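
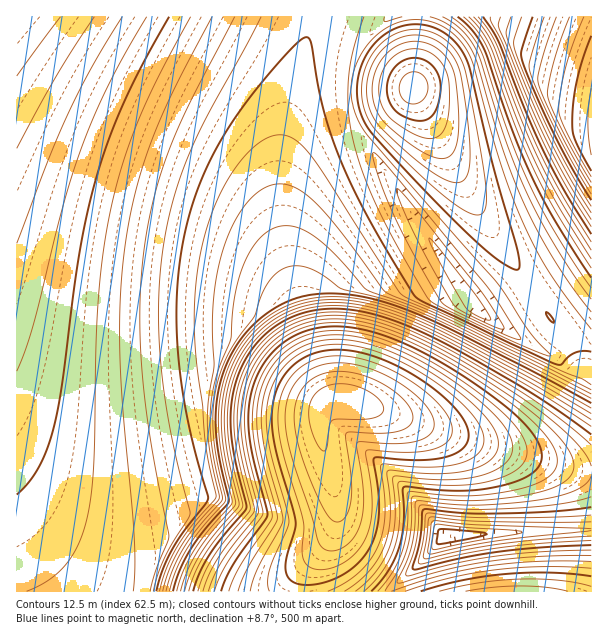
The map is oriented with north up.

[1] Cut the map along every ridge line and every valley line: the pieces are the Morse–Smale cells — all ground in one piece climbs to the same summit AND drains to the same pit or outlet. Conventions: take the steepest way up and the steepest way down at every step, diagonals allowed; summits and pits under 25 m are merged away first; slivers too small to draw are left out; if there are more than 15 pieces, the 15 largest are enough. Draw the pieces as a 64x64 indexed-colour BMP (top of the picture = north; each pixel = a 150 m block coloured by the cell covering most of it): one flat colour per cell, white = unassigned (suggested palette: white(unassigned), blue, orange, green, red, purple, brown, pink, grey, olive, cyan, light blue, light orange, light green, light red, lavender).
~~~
<image width="64" height="64" href="data:image/bmp;base64,Qk12CAAAAAAAAHYAAAAoAAAAQAAAAEAAAAABAAQAAAAAAAAIAAATCwAAEwsAABAAAAAAAAAA////ALR3HwAOf/8ALKAsACgn1gC9Z5QAS1aMAMJ34wB/f38AIr28AM++FwDox64AeLv/AIrfmACWmP8A1bDFABERERERERERERERERERERFERERERGZmZmZmZmZmZmZmEREREREREREREREREREREURERERERmZmZmZmZmZmZmYRERERERERERERERERERERREREREREZmZmZmZmZmZmZhEREREREREREREREREREREURERERERGZmZmZmZmZmZmERERERERERERERERERERERFERERERERmZmZmZmZmZmYRERERERERERERERERERERERREREREREZmZmZmZmZmZhERERERERERERERERERERERFERERERERERERGZmZmZmEREREREREREREREREREREREUREREREREREREREREREQRERERERERERERERERERERERFERERERERERERERERERBEREREREREREREREREREREREUREREREREREREREREREERERERERERERERERERERERERREREREREREREREREREQRERERERERERERERERERERERRERERERERERERERERERBERERERERERERERERERERERFEREREREREREREREREREEREREREREREREREREREREREUREREREREREREREREREQRERERERERERERERERERERERREREREREREREREREiIiBERERERERERERERERERERERREREREREREREREiIiIiIERERERERERERERERERERERFEREREREREREQiIiiIiIgREREREREREREREREREREREUREREREREQiIiIiIiiIiBERERERERERERERERERERERRERERERCIiIiIiIiIoiIERERERERERERERERERERERFEREREQiIiIiIiIiIiKIgREREREREREREREREREREREURERCIiIiIiIiIiIiIoiBEREREREREREREREREREREREiIiIiIiIiIiIiIiIiKIERERERERERERERERERERERESIiIiIiIiIiIiIiIiIogRERERERERERERERERERERESIiIiIiIiIiIiIiIiIiKBERERERERERERERERERERERIiIiIiIiIiIiIiIiIiIoEREREREREREREREREREREREiIiIiIiIiIiIiIiIiIigREREREREREREREREREREREiIiIiIiIiIiIiIiIiUiiBERERERERERERERERERERESIiIiIiIiIiIiIiIlVVU4ERERERERERERERERERERERIiIiIiIiIiIiIiJVVVUzMRERERERERERERERERERERIiIiIiIiIiIiIiJVVVUzMxEREREREREREREREREREREiIiIiIiIiIiIiVVVVUzMzERERERERERERERERERERESIiIiIiIiIiIiVVVVVTMzMRERERERERERERERERERESIiIiIiIiIiIiJVVVVTMzMxERERERERERERERERERERIiIiIiIiIiIiJVVVVTMzMzEREREREREREREREREREREiIiIiIiIiIiJVVVVVMzMzMRERERERERERERERERERESIiIiIiIiIiJVVVVVMzMzMxERERERERERERERERERESIiIiIiIiIiIlVVVVMzMzMzERERERERERERERERERERIiIiIiIiIiIlVVVVUzMzMzMREREREREREREREREREREiIiIiIiIiIlVVVVUzMzMzMxERERERERERERERERERESIiIiIiIiIiVVVVUzMzMzMzERERERERERERERERERERIiIiIiIiIiVVVVVTMzMzMzMREREREREREREREREREREiIiIiIiIiVVVVVTMzMzMzMxEREREREREREREREREREiIiIiIiIiJVVVVTMzMzMzMzERERERERERERERERERESIiIiIiIiJVVVVVMzMzMzMzMRERERERERERERERERERIiIiIiIiJVVVVVMzMzMzMzMxEREREREREREREREREREiIiIiIiIlVVVVUzMzMzMzMzERERERERERERERERERESIiIiIiIlVVVVUzMzMzMzMzMRERERERERERERERERERIiIiIiIiVVVVUzMzMzMzMzMxERERERERERERERERERESIiIiIiVVVVVTMzMzMzMzMzERERERERERERERERERERIiIiIiVVVVVTMzMzMzMzMzMREREREREREREREREREREiIiIiJVVVVVMzMzMzMzMzMxERERERERERERERERERESIiIiJVVVVVMzMzMzMzMzMzERERERERERERERERERERIiIiIlVVVVUzMzMzMzMzMzMRERERERERERERERERERFyIiIlVVVVUzMzMzMzMzMzMxEREREREREREREREREREXIiIiVVVVVTMzMzMzMzMzMzERERERERERERERERERERFyIiJVVVVTMzMzMzMzMzMzMREREREREREREREREREREXd3dzMzMzMzMzMzMzMzMzMxERERERERERERERERERERd3d3MzMzMzMzMzMzMzMzMzERERERERERERERERERERF3d3czMzMzMzMzMzMzMzMzMRERERERERERERERERERERd3d3MzMzMzMzMzMzMzMzMxERERERERERERERERERERF3d3czMzMzMzMzMzMzMzMzEREREREREREREREREREREXd3d3MzMzMzMzMzMzMzMzMRERERERERERERERERERERF3d3dzMzMzMzMzMzMzMzMxEREREREREREREREREREREXd3d3czMzMzMzMzMzMzMz"/>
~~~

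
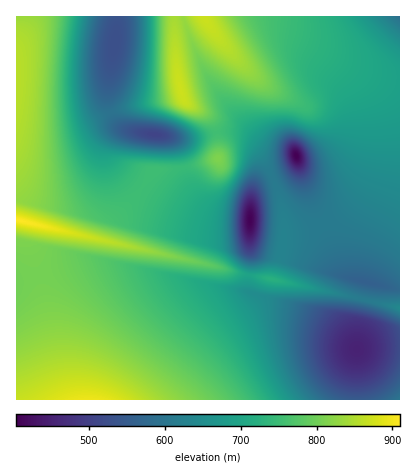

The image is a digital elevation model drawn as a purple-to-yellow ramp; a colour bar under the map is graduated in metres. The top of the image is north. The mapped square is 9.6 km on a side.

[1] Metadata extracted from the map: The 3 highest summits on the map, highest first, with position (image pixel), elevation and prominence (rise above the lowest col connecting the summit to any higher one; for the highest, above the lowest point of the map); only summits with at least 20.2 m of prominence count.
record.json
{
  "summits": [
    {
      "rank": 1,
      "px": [180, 90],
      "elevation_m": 871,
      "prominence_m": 126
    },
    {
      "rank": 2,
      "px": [218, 158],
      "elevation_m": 812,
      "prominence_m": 57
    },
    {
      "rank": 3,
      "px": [272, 280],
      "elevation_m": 724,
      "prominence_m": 29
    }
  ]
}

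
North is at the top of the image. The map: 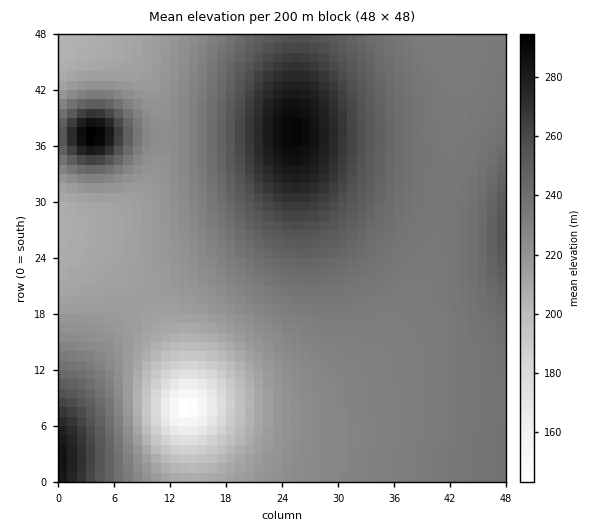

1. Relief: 140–295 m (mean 235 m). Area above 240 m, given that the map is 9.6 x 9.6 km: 24.8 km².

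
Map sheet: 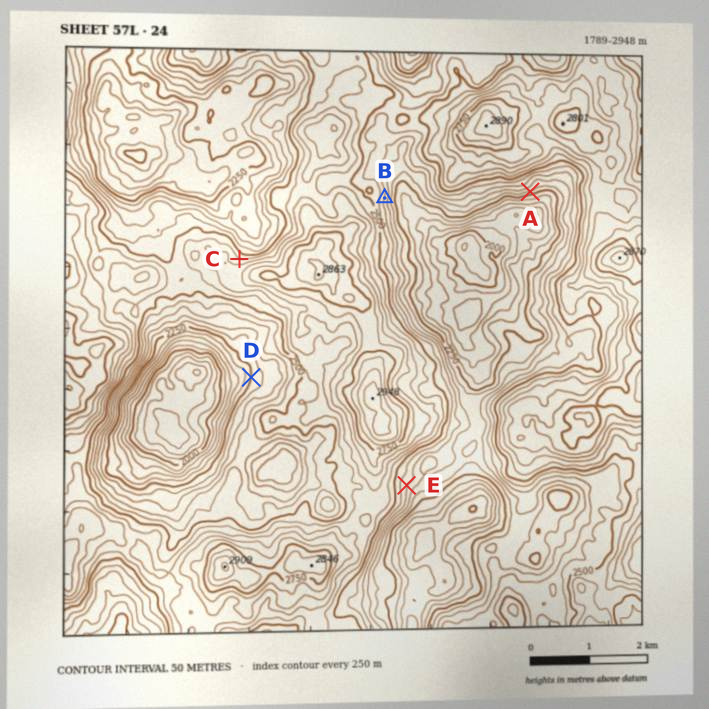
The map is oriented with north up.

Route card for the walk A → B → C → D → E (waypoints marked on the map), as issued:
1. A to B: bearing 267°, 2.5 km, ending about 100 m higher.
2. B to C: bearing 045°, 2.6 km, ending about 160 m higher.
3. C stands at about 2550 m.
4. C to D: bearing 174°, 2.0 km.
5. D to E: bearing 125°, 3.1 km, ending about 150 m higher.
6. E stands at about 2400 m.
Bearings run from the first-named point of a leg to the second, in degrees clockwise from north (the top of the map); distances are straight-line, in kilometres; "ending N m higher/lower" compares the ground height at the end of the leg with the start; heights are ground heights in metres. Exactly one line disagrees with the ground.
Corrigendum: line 2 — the bearing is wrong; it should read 247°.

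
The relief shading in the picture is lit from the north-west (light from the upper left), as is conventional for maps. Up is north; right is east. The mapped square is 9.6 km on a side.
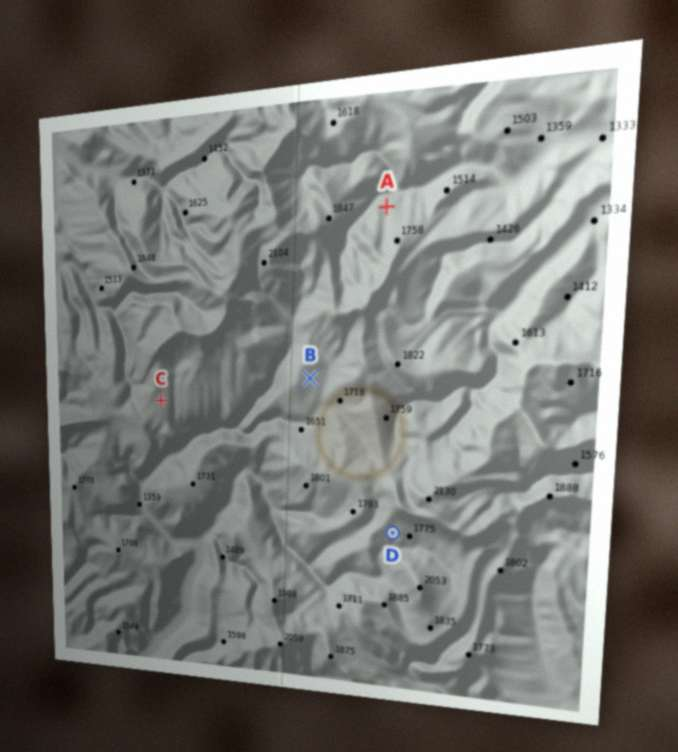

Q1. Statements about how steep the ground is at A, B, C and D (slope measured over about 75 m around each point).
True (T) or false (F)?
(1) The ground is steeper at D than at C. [T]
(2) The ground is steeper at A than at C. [T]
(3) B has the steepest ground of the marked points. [F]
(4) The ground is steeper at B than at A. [F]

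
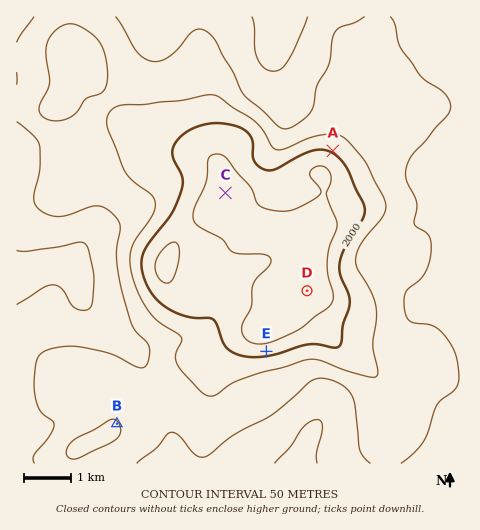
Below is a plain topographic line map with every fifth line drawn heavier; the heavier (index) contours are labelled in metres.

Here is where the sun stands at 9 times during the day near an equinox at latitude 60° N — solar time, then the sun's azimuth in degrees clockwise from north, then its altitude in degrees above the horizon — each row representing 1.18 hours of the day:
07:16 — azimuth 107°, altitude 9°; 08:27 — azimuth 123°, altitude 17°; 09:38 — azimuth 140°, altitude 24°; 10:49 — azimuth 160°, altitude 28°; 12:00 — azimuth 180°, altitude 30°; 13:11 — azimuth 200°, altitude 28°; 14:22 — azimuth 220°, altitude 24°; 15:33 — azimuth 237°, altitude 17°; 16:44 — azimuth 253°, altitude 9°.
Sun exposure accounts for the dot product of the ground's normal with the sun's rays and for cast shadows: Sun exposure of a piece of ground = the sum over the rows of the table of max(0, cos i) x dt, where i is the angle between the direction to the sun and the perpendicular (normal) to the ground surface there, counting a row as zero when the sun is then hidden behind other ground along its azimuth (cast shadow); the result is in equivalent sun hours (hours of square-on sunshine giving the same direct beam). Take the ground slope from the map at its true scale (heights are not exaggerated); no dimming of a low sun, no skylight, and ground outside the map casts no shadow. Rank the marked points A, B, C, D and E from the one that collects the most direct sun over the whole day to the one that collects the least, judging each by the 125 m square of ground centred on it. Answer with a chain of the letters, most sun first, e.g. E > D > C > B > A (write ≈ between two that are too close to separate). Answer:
E > D ≈ C ≈ B > A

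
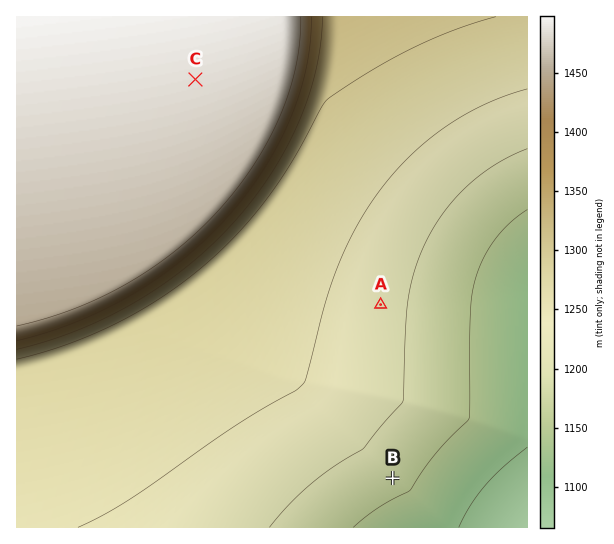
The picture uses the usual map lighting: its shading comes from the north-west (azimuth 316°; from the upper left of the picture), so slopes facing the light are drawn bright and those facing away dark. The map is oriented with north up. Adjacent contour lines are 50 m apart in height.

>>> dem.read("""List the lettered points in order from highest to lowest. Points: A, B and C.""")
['C', 'A', 'B']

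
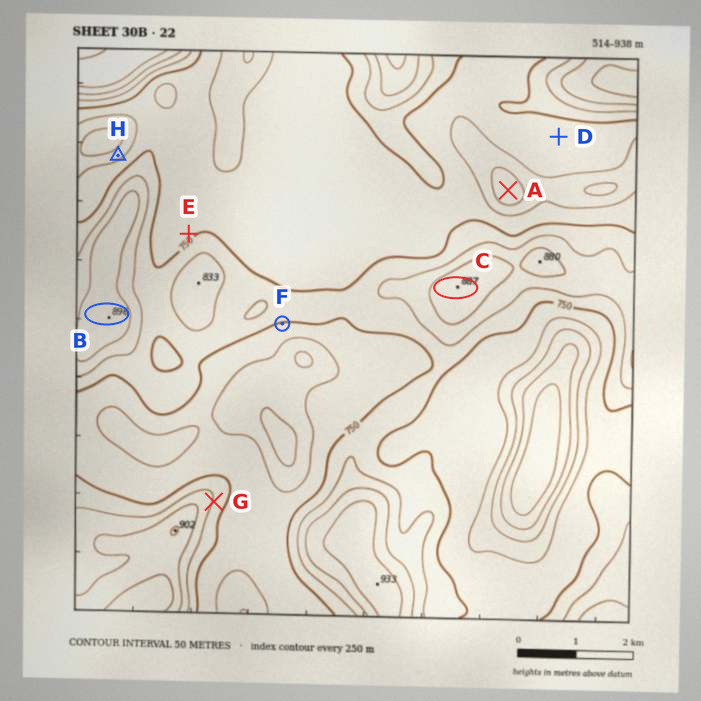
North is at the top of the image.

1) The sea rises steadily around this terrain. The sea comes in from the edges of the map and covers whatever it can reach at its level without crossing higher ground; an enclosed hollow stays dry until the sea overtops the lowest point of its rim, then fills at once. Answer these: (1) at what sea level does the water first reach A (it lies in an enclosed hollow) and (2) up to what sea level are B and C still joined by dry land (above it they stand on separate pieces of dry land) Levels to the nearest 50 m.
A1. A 700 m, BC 750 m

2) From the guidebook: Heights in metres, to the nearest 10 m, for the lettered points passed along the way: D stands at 730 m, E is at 740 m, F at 750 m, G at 790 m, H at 680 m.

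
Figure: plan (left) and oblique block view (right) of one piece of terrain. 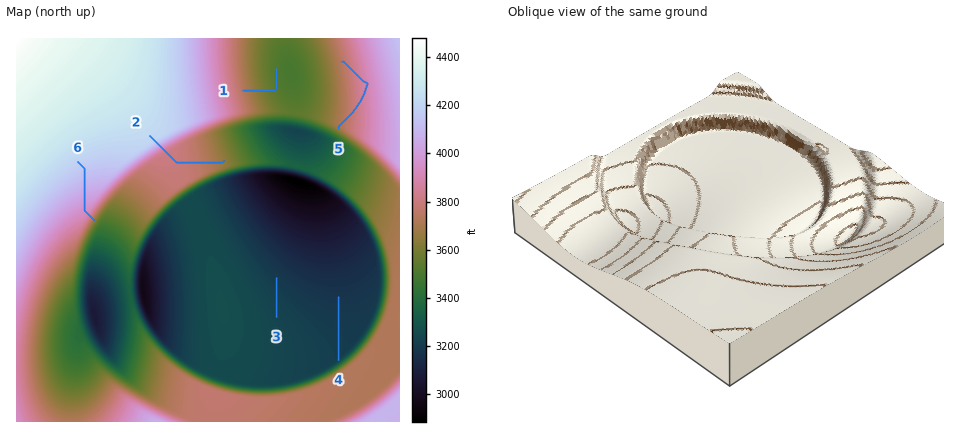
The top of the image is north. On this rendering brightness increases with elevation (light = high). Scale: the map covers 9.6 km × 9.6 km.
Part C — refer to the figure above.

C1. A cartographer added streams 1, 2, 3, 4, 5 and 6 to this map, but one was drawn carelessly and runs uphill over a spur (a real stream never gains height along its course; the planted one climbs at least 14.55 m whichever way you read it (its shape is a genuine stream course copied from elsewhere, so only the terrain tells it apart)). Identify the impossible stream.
5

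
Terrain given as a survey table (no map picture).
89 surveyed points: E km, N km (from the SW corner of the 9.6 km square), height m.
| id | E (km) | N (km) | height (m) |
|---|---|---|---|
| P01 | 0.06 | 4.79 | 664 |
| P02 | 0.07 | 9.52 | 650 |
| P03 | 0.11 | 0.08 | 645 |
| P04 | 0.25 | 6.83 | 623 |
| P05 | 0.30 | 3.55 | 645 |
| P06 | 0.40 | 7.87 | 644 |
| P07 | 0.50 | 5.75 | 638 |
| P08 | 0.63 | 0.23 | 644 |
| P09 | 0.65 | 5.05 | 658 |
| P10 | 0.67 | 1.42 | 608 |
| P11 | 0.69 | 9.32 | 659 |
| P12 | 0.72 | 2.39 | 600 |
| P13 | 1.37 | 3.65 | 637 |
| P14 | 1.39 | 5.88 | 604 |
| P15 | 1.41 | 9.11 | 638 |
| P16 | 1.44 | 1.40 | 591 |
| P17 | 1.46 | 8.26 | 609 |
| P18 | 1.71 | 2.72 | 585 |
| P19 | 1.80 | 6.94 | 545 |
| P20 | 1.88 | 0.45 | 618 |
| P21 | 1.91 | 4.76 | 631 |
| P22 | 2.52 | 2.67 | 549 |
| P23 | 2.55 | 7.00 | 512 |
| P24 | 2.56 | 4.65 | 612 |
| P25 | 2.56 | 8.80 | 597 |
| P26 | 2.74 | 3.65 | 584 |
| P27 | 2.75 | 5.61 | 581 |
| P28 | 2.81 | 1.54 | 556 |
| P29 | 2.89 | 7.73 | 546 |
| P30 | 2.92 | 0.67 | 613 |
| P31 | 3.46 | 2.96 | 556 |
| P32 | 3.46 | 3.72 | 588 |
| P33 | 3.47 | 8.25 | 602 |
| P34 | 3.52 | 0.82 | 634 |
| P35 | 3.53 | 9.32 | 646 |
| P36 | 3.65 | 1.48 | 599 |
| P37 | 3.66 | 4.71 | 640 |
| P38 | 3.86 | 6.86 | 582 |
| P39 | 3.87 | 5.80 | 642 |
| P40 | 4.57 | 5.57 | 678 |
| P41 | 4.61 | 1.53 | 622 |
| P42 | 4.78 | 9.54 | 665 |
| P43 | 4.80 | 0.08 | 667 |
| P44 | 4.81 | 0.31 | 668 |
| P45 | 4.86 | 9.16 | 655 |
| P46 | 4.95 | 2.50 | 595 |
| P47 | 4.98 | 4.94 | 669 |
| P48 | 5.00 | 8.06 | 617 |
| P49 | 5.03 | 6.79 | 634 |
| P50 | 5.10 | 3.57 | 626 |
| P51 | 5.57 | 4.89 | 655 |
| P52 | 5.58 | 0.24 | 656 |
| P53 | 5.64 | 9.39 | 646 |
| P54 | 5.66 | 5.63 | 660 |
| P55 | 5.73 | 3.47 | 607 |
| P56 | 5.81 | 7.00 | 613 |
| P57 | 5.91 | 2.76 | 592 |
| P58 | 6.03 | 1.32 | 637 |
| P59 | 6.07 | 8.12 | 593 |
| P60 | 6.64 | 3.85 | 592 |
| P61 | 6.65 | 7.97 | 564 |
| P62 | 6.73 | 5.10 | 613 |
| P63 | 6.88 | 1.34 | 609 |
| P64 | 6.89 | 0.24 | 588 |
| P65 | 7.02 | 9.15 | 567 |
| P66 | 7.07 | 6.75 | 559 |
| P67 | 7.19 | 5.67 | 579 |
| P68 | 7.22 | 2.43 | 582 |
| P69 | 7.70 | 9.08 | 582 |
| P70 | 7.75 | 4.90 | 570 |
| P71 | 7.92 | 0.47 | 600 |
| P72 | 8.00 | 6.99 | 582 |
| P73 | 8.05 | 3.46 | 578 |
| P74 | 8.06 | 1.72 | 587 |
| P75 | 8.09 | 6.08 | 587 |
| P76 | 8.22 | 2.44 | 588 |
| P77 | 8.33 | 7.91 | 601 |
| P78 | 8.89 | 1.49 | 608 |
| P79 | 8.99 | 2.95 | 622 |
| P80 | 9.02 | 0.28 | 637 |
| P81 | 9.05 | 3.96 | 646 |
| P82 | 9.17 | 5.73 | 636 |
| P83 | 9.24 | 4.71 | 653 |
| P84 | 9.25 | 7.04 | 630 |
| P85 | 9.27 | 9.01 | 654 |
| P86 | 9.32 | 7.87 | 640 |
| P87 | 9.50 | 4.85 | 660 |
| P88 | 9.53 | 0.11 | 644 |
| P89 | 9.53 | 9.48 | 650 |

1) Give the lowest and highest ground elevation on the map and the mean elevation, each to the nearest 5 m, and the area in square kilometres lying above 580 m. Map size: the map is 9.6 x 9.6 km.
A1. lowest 510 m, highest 680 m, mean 610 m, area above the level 73.6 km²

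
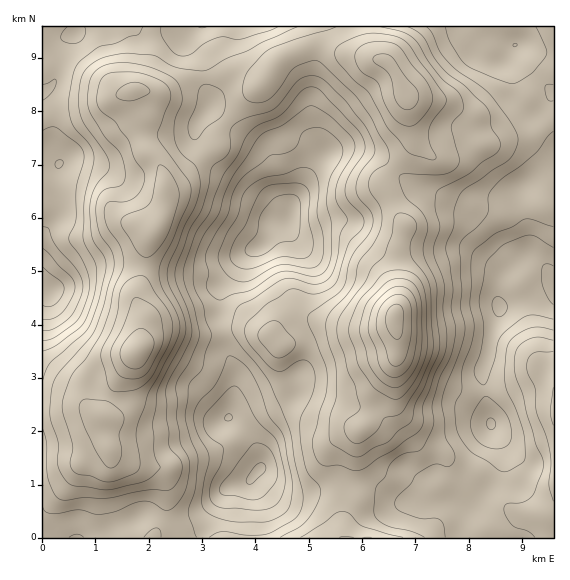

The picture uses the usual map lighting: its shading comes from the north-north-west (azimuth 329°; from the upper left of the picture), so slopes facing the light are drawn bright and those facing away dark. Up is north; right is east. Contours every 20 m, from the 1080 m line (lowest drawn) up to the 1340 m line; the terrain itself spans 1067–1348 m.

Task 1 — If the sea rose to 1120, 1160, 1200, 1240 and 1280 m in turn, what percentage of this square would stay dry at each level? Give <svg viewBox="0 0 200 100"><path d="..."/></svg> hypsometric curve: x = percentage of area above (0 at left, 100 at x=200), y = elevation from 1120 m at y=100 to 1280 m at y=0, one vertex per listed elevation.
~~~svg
<svg viewBox="0 0 200 100"><path d="M181 100l-45-25-57-25-44-25-28-25"/></svg>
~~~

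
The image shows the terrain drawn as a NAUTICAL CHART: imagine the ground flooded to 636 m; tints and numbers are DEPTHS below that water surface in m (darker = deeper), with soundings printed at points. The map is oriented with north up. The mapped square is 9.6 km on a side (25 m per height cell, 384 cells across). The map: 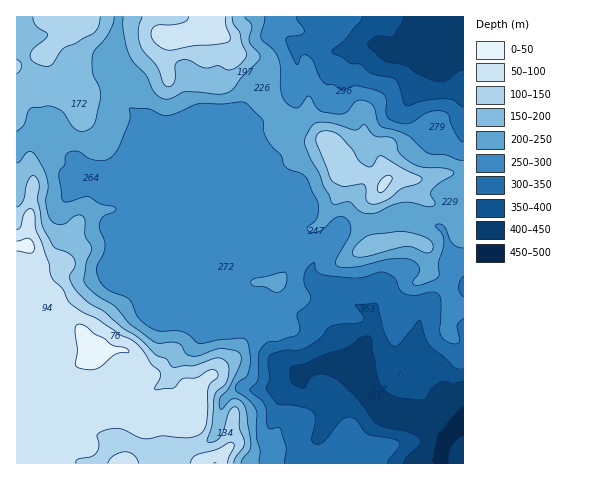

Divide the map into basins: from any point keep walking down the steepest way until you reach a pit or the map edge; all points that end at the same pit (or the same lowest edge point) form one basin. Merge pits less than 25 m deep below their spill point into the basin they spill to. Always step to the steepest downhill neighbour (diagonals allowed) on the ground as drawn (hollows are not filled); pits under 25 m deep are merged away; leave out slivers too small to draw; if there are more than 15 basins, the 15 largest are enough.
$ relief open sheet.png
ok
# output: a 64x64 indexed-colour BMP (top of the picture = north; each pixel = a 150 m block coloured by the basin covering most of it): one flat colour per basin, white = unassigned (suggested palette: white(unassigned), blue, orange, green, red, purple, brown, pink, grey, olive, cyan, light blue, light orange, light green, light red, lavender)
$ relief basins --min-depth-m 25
<image width="64" height="64" href="data:image/bmp;base64,Qk12CAAAAAAAAHYAAAAoAAAAQAAAAEAAAAABAAQAAAAAAAAIAAATCwAAEwsAABAAAAAAAAAA////ALR3HwAOf/8ALKAsACgn1gC9Z5QAS1aMAMJ34wB/f38AIr28AM++FwDox64AeLv/AIrfmACWmP8A1bDFABERERERERERERERERERERERERERERERERERERERERERERERERERERERERERERERERERERERERERERERERERERERERERERERERERERERERERERERERERERERERERERERERERERERERERERERERERERERERERERERERERERERERERERERERERERERERERERERERERERERERERERERERERERERERERERERERERERERERERERERERERERERERERERERERERERERERERERERERERERERERERERERERERERERERERERERERERERERERERERERERERERERERERERERERERERERERERERERERERERERERERERERERERERERERERERERERERERERERERERERERERERERERERERERERERERERERERERERERERERERERERERERERERERERERERERERERERERERERERERERERERERERERERERERERERERERERERERERERERERERERERERERERERERERERERERERERERERERERERERERERERERERERERERERERERERERERERERERERERERERERERERERERERERERERERERERERERERERERERERERERERERERERERERERERERERERERERERERERERERERERERERERERERERERERERERERERERERERERERERERERERERERERERERERERERERERERERERERERERERERERERERERERERERERERERERERERERERERERERERERERERERERERERERERERERERERERERERERERERERERERERERERERERERERERERERERERERERERERERERERERERERERERERERERERERERERERERERERERERERERERERERERERERERERERERERERERERERERERERERERERERERERERERERERERERERERERERERERERERERERERERERERERERERERERERERERERERERERERERERERERERERERERERERERERERERERERERERERERERERERERERERERERERERERERERERERERERERERERERERERERERERERERERERERERERERERERERERERERERERERERERERERERERERERERERERERERERERERERERERERERERERERERERERERERERERERERERERERERERERERERERERERERERERERERERERERERERERERERERERERERERERERERERERERERERERERERERERERERERERERERERERERERERERERERERERERERERERERERERERERERERERERERERERERERERERERERERERERERERERERERERERERERERERERERERERERERERERERERERERERERERERERERERERERERERERERERERERERERERERERERERERERERERERERERERERERERERERERERERERERERERERERERERERERERERERERERERERERERERERERERERERERERERERERERERERERERERERERERERERERERERERERERERERERERERERERERERERERERERERERERERERERERERERERERERERERERERERERERERERERERERERERERERERERERERERERERERERERERERERERERERERERERERERERERERERIhERERERERERERERERERERERERERERERERERERERESIiIiIiIhERERERERERERERERERERERERERERERERESIiIiIiIiIiERERERERERERERERERERERERERERERESIiIiIiIiIiIRERERERERERERERERERERERERERERESIiIiIiIiIiIhERERERERERERERERERERERERERERESIiIiIiIiIiIiEREREREREREREREREREREREREREiIiIiIiIiIiIiIiIRERERERERERERERERERERERERIiIiIiIiIiIiIiIiIhEREREREREREREREREREREREREiIiIiIiIiIiIiIiIiERERERERERERERERERERERERESIiIiIiIiIiIiIiIiIRERERERERERERERERERERERERIiIiIiIiIiIiIiIiIhERERERERERERERERERERERERIiIiIiIiIiIiIiIiIiERERERERERERERERERERERESIiIiIiIiIiIiIiIiIiIRERERERERERERERERERERERIiIiIiIiIiIiIiIiIiIhERERERERERERERERERERERIiIiIiIiIiIiIiIiIiIiEREREREREREREREREREREREiIiIiIiIiIiIiIiIiIiIREREREREREREREREREREREiIiIiIiIiIiIiIiIiIiIhEREREREREREREREREREREiIiIiIiIiIiIiIiIiIiIiEREREREREREREREREREREiIiIiIiIiIiIiIiIiIiIiIRERERERERERERERERERESIiIiIiIiIiIiIiIiIiIiIhERERERERERERERERERESIiIiIiIiIiIiIiIiIiIiIiERERERERERERERERERESIiIiIiIiIiIiIiIiIiIiIiIRERERERERERERERERESIiIiIiIiIiIiIiIiIiIiIiIhERERERERERERERERERIiIiIiIiIiIiIiIiIiIiIiIi"/>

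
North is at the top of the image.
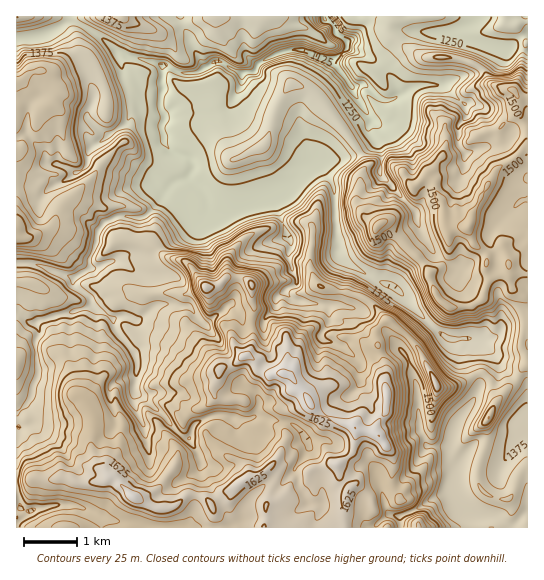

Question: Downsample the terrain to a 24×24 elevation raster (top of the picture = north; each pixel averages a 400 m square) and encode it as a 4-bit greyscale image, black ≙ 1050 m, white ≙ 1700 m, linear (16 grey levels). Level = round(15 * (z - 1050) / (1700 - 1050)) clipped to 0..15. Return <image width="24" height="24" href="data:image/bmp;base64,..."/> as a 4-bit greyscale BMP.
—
<image width="24" height="24" href="data:image/bmp;base64,Qk2WAQAAAAAAAHYAAAAoAAAAGAAAABgAAAABAAQAAAAAACABAAATCwAAEwsAABAAAAAAAAAAAAAAABEREQAiIiIAMzMzAERERABVVVUAZmZmAHd3dwCIiIgAmZmZAKqqqgC7u7sAzMzMAN3d3QDu7u4A////AKvLzNzNzd3dy7qIiLvM3t3d3d3dzLmIiMzd7My83d3dzLmIiKu8y7y8zNzd3amIiIm8u6u7u8ze7amJh4m8uau7y87t3aqZqIm7qJvNzO7d3ay5mZmqqJrN3u3czLyYiZmZmIm73d27y7l3eYiIeImby8uqvJeHeYiHiImru5mZqGm6mph3iIjNy5modnqqqoiHeImaqYh2eJqqu6mXiIZWh2h2qqq7qqmXdmVEVmh3u5q7qpiYdlREREVomZqrqpiIdURFVURXiKuqupiHdlRFZlRVZomZqpmGZkRVVmVWRFiZqpmHdURVVmZlRFh3mqqXdUVVRWZTRFVnq5qHZURERFUzVVZnZ2Z2VWZVVDMyRWZlVWVWd3ZmZmU0VlVUVQ=="/>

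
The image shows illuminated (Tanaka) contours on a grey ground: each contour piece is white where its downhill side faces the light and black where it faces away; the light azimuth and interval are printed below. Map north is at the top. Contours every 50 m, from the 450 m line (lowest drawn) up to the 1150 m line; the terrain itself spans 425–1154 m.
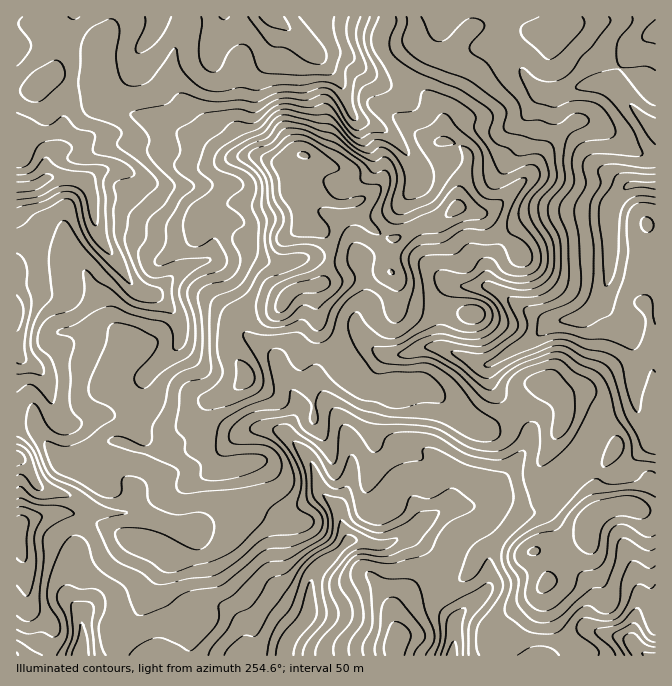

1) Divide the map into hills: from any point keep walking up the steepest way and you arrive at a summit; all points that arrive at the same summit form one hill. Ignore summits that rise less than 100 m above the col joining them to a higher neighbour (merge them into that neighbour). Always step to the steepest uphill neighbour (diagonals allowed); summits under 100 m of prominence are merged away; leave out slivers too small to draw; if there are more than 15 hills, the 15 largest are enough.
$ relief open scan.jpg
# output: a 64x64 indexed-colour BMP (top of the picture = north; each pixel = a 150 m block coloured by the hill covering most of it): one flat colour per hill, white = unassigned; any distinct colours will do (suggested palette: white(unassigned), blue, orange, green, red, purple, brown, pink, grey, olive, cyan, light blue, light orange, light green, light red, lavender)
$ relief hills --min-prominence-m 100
<image width="64" height="64" href="data:image/bmp;base64,Qk12CAAAAAAAAHYAAAAoAAAAQAAAAEAAAAABAAQAAAAAAAAIAAATCwAAEwsAABAAAAAAAAAA////ALR3HwAOf/8ALKAsACgn1gC9Z5QAS1aMAMJ34wB/f38AIr28AM++FwDox64AeLv/AIrfmACWmP8A1bDFAERERBERERERERERERETMzMzMzMzMzMRERESIhEREREiREREQRERERERERERERMzMzMzMzMzMxERESIiIhEREiJERERBERERERERERERETMzMzMzMzMzERESIiIiISIiIkREREEREREREREREREREzMzMzMzMzMRESIiIiIiIiIiREREERERERERERERERETMzMzMzMzMRESIiIiIiIiIiJEREQRERERERERERERERMzMzMzMzMRESIiIiIiIiIiIkREQREREREREREREREREzMzMzMzMxEREiIiIiIiIiIiRERBERERERERERERERERMzMzMzMzERESIiIiIiIiIiJEREQREREREREREREREREzMzMzMzMRERIiIiIiIiIiIkRERBERERERERERERERERMzMzMzMxEREiIiIiIiIiIiREREERERERERERERERERETMzMzMxERESIiIiIiIiIiJEREQRERERERERERERERERERERMxERERIiIiIiIiIiIkREREEREREREREREREREREREREREREREiIiIiIiIiIiREREQREREREREREREREREREREREREREiIiIiIiIiIiJERERBEREREREREREREREREREREREREiIiISIiIiIiIkRERBERERERERERERERERERERERERERERERESIiIiIiREERERERERERERERERERERERERERERERERERIiIiIiJEERERERERERERERERERERERERERERERERERESIiIiIkEREREREREREREREREREREREREREREREREREREiIiIiERERERERERERERERERERERERERERERERERERESIiIiIREREREREREREREREREREREREREREREREREREREiIiIhERERERERERERERERERERERERERERERERERERERIiIiEREREREREREREREREREREREREREREREREREREREiIiIRERERERERERERERERERERERERERERERERERERERIiIRERERERERERERERERERERERERERERERERERERERERIRERERERERERERERERERERERERERERERERERERERERERERERERERERERERERERERERERERERERERERERERERERERERERERERERERERERERERERERERERERERERERERERERERERERERERERERERERERERERERERERERERERERERERERERERERERERERERERERERERERERERERERERERERERERERERERERERERERERERERERERERERERERERERERERERERERERERERERERERERERERERERERERERERERERERERERERERERERERERERERERERERERERERERERERERERERERERERERERERERERERERERERERERERERERERERERERERERERERERERERERERERERERERERERERERERERERERERERERERERERERERERERERERERERERERERERERERERERERERERERERERERERERERERERERERERERERERERERERERERERERERERERERERERERERERERERERERERERERERERERERERERERERERERERERERERERERERERERERERERERERERERERERERERERERERERERERERERERERERERERERERERERERERERERERERERERERERERERERERERERERERERERERERERERERERERERERERERERERERERERERERERERERERERERERERERERERERERERERERERERERERERERERERERERERERERERERERERERERERERERERERERERERERERERERERERERERERERERERERERERERERERERERERERERERERERERERERERERERERERERERERERERERERERERERERERERERERERERERERERERERERERERERERERERERERERERERERERERERERERERERERERERERERERERERERERERERERERERERERERERERERERERERERERERERERERERERERERERERERERERERERERERERERERERERERERERERERERERERERERERERERERERERERERERERERERERERERERERERERERERERERERERERERERERERERERERERERERERERERERERERERERERERERERERERERERERERERERERERERERERERERERERERERERERERERERERERERERERERERERERERERERERERERERERERERERERERERERERERERERERERERERERERERERERERERERERERERERERERERERERERERERERERERERERERERERERERERERERERERERERERERERERERERERERERERERERERERERERERERERERERERERERERERERERERERERERERERERERERERERERERERERERERERERERERERERERERERERERERERERERERERERERERERERERERERERERERERERERERERERERERERERERERERERERERERERERERERERERERERERERERERERERERERERERERERERERERERERERERERERERERERERERERERERERERERERERERERERERERERERERERERERERERERERERERERERERERER"/>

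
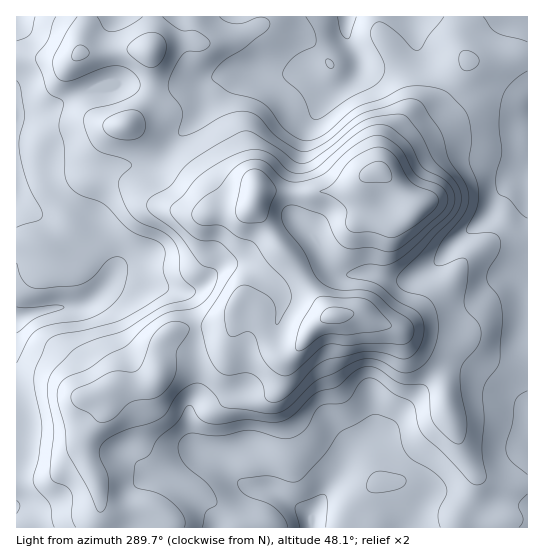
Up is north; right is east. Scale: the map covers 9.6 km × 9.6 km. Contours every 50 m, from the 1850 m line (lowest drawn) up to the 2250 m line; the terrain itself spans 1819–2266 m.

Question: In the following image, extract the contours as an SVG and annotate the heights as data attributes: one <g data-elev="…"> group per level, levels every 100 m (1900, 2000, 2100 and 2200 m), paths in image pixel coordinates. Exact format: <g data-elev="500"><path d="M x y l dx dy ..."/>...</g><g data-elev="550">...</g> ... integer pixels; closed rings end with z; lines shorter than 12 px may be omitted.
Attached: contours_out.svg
<g data-elev="1900"><path d="M288 527l-4-9-10-11-8-4-17-6-6-4-5-7 0-5 5-3 23-2 9 1 15 5 8-1 5-4 21-22 16-22 30-17 5-2 14 4 7 4 3 7 3 17 5 9 6 5 21 12 11 12 2 5 0 5-7 13-2 7 2 13"/><path d="M519 527l4-8-5-14 9-11"/><path d="M17 501l3 5-3 7"/><path d="M373 493l12-1 14-3 6-4 1-6-3-3-5-2-16-3-7 1-5 5-3 8 1 5z"/><path d="M527 475l-17-15-3-6-1-5 6-26 3-22 4-6 8-4"/><path d="M17 263l3 11 4 8 6 5 8 2 36-3 9-3 10-6 14-16 7-4 5 0 4 2 4 4 1 6-5 22-6 8-8 8-9 7-13 5-33 5-16 5-9 9-12 25"/><path d="M527 218l-6-5-12-14-10-5-2-4-1-9 6-28-3-30 3-25 8-13 17-14"/><path d="M17 81l4 8 4 25-6 27 1 16 8 28 14 29 0 4-3 2-22 7"/><path d="M328 67l5 1 1-3-3-5-4-1-1 3z"/><path d="M527 42l-30-9-7-6-7-10"/><path d="M35 17l-5 17-4 3-9 4"/><path d="M444 17l-15 18-7 12-4 3-5-1-14-15-13-10-5-2-6 1-4 6 0 6 13 28 1 8-3 7-8 8-23 11-28 20-8 3-4-3-9-22-17-16-2-5 2-7 8-9 22-13 1-6-1-6-9-16"/></g><g data-elev="2000"><path d="M184 527l1-5-1-5-11-14-15-10-21-5-3-3-1-4 3-18 13-8 8-16 20-16 10-17 5 0 9 13 10 5 11 0 24-4 25 2 10 0 12-7 24-22 20-6 20-17 6-3 8 0 8 2 22 14 21 1 4 2 3 7 2 21 2 8 16 17 6 4 4 1 3-1 3-5 2-13-6-35 0-20 3-8 14-17 3-12-3-10-11-12-3-6 4-30-1-14-5-3-20 7-5 0-3-2 1-8 6-12 25-32 2-8 1-8-4-13-16-23-8-28-19-28-7-4-8 0-44 14-10 7-27 22-20 10-8-2-16-9-10-8-14-16-12-6-9 1-10 2-33 18-13 4-2-5 3-13 0-7-2-6-11-14-1-5 1-7 8-16 6-9 6-3 9 0 6-1 5-4 1-4-3-4-8-6-5-2-13 0-18-13"/><path d="M77 17l-10 14-13 26-1 8 2 9 6 6 8 1 33-13 15-2 12 3 9 9 2 5 0 4-7 8-15 7-24 6-7 4-3 6 1 9 6 15 6 8 6 3 22 6 6 4 0 4-9 8-3 7 0 8 6 16 5 8 7 7 25 10 11 9 5 11 3 24 15 16-2 4-4 3-28 9-39 24-28 8-18 8-20 20-7 8-2 8-1 10 7 38-4 44 3 6 13 5 5 7 2 6-1 18 4 10"/><path d="M143 17l-17 10-15 5-7-3-7-12"/></g><g data-elev="2100"><path d="M99 422l6 0 7-3 19-17 24-4 11-8 9-15 2-8 0-16 12-20 0-4-2-2-6-3-8-1-7 3-7 5-7 9-10 25-5 8-6 1-12-1-8 1-38 19-2 7 3 7 15 8z"/><path d="M270 402l8 0 8-5 27-28 13-9 43-9 14 2 16 5 7 1 8-5 7-10 2-9 1-9-2-8-4-6-21-11-20-17-26-6-4-3 3-4 13-6 7-1 16 1 13-6 47-42 8-12 0-11-4-9-8-7-19-10-14-26-20-16-12-1-12 4-15 10-32 28-15 6-8 0-6-2-15-15-11-5-10-2-14 4-18 9-19 12-9 8-10 13-12 12-1 4 3 6 18 18 10 5 18 2 17 17 2 4-1 4-33 51-3 7 1 5 6 25 9 15 5 4 5 1 19-2 8 2 7 7 4 16z"/></g><g data-elev="2200"><path d="M296 350l3 1 4-1 15-12 7-3 24 0 28-3 12-3 2-2 0-2-17-20-8-6-8-1-38-1-5 4-14 23-5 17z"/><path d="M386 237l5 1 6-1 18-11 19-16 4-5 0-6-4-6-17-7-7-5-13-22-6-7-8-4-6-1-11 4-13 8-8 7-12 18-13 7 13 6 11 9 3 5-1 14 4 6 5 1 16 0z"/><path d="M242 222l15 1 8-2 11-28 0-6-5-6-7-8-6-4-5 0-6 2-3 4-3 6-5 30 2 7z"/></g>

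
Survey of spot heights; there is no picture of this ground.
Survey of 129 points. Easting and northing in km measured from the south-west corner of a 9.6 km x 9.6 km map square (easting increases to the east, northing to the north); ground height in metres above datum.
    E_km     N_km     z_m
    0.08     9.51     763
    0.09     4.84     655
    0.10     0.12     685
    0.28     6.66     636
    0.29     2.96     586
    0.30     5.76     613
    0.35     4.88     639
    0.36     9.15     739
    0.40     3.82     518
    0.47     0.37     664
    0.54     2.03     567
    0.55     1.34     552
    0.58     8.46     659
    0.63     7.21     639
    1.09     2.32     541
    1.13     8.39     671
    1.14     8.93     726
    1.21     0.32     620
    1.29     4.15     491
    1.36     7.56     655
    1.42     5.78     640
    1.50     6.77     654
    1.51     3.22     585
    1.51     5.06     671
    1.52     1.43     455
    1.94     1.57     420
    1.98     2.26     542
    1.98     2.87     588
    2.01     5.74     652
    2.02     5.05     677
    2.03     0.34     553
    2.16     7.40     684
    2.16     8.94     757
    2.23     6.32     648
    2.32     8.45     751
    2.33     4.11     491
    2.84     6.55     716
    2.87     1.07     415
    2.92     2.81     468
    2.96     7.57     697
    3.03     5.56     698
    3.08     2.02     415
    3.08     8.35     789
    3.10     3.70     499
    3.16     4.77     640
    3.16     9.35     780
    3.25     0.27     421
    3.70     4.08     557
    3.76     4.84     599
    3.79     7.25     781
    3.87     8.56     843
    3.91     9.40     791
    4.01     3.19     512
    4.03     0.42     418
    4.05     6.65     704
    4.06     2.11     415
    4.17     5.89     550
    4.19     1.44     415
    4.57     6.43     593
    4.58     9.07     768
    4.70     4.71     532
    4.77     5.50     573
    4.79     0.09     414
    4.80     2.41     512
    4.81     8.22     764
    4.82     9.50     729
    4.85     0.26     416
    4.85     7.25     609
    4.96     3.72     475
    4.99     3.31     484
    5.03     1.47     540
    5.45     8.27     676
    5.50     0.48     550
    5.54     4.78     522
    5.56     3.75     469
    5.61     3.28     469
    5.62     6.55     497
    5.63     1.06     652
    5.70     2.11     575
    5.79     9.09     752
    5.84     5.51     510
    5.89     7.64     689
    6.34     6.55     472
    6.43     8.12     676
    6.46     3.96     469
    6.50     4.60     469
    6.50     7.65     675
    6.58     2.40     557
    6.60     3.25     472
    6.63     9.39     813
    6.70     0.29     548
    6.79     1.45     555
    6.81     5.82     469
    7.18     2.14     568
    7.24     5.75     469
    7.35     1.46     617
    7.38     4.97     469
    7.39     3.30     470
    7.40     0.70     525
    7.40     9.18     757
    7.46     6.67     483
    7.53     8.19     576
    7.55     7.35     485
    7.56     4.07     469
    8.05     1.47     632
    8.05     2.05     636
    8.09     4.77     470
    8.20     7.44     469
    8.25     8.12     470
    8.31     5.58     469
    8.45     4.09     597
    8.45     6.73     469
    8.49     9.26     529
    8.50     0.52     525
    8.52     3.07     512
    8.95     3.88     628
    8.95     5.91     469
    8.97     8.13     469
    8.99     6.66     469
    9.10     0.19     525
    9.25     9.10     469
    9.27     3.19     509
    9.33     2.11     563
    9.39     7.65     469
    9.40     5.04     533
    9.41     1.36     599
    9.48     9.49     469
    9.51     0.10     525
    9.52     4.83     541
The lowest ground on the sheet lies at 415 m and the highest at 845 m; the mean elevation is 570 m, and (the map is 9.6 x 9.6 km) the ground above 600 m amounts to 34.9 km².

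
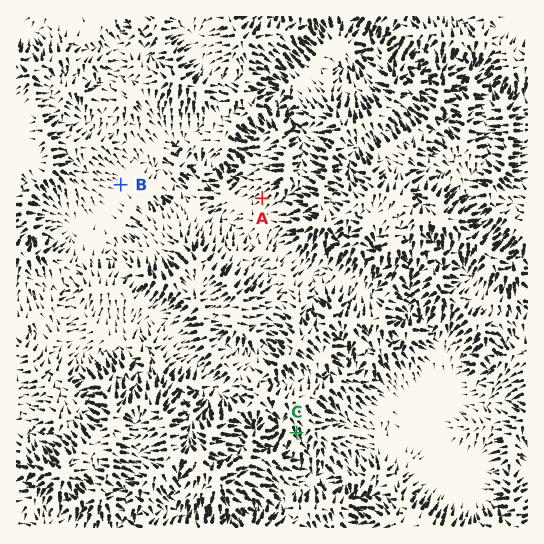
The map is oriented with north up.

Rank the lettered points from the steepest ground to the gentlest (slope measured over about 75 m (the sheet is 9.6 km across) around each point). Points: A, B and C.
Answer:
C A B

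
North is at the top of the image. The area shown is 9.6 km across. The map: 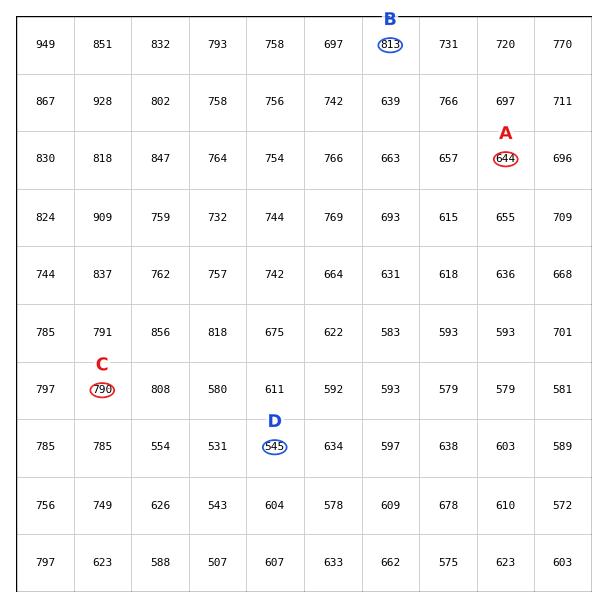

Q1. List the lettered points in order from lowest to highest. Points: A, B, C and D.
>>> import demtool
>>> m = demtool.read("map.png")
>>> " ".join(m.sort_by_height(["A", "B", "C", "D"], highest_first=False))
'D A C B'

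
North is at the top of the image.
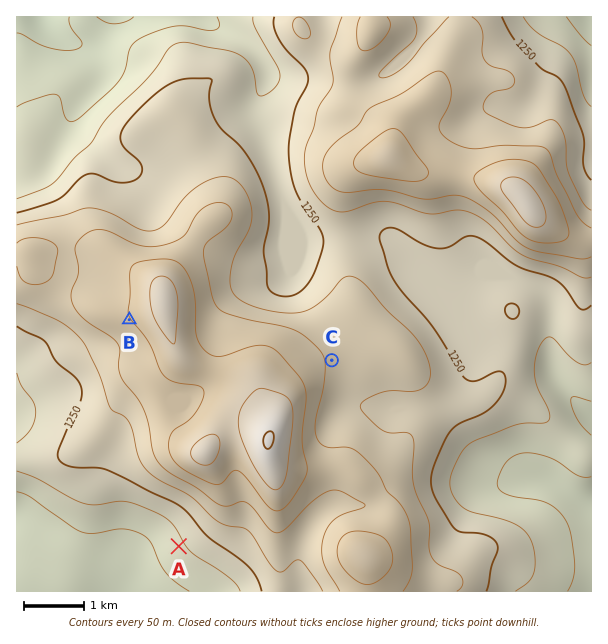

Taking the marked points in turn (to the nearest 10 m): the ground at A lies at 1190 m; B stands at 1400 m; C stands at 1340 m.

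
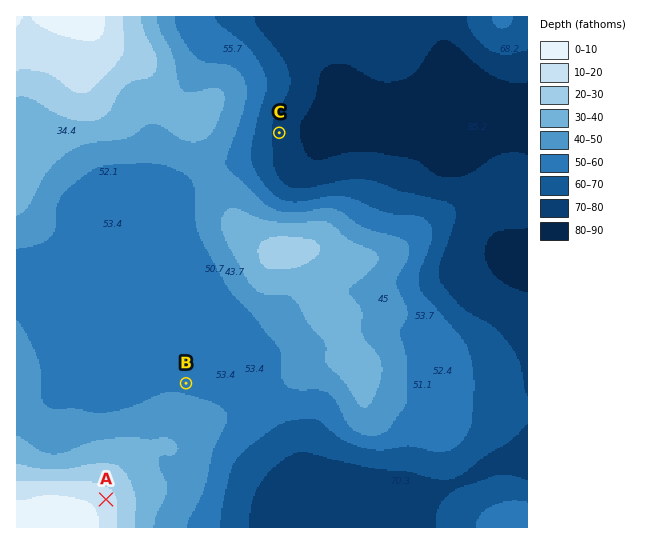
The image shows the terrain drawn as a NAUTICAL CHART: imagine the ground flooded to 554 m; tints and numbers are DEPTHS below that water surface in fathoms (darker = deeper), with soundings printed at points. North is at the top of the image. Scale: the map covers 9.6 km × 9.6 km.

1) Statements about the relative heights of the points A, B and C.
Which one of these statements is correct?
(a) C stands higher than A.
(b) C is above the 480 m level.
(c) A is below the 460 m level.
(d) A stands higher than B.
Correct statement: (d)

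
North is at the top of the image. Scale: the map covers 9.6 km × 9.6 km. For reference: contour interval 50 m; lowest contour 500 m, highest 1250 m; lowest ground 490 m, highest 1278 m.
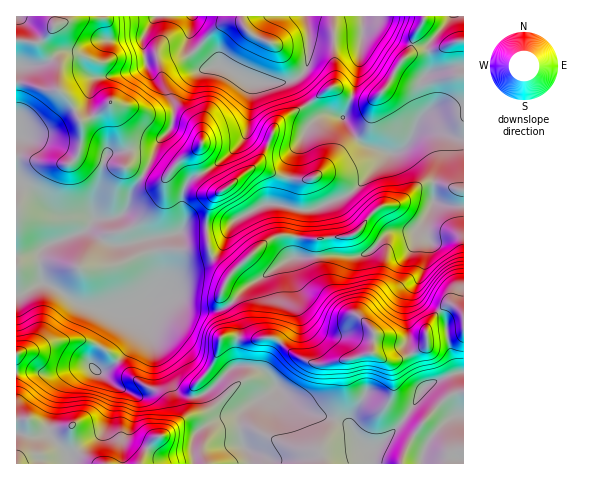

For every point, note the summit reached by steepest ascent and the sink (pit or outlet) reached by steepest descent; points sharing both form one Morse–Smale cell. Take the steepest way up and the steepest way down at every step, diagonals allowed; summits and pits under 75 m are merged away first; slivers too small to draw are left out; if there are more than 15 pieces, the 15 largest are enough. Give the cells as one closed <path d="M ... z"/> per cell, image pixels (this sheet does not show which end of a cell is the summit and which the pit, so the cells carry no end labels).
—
<path d="M362 16l-56 1 3 12-1 35-3 6-11 10 18 29 6 5 10 1-8 1-12 11-11 19-6 14-5 32-7 13-16 0-36 21-39 1-17 8-45 10-15 0-13-7-11-10 3-6-33-8-25-25-12-9-4 1 0 113 4 1 15-9 8-3 40 22 32 6 16 0 5-2 40 81 9 6 10 2 9-4 27-26 6-2 13 0 14 5 9 8 3 9-30 19-6 10 1 24 10 14 0 9 213-1 0-324-8-1-19-8-17-2-6 3-5 10-6 8-14 5-26-10-9-8-11-19 10-23 5-19 6-51z"/><path d="M43 283l-27 12 1 169 234-1 0-8-10-14-1-24 6-10 30-19-3-9-9-8-14-5-13 0-6 2-27 26-9 4-10-2-9-6-40-81-5 2-16 0-32-6z"/><path d="M192 16l-175 0-1 164 16 9 22 23 9 5 26 7 6-5 25-3 8-10 2-13 17-24 11-28 13-14 3-9-3-26 3-4 14-14 21-6-13-11-8-14 4-19z"/><path d="M463 16l-101 1 0 23-4 35-5 19-10 23 8 14 12 13 30 10 10-5 6-8 5-10 6-3 17 2 19 8 8 0z"/><path d="M222 66l-9 0-20 6-13 8-6 8-3 4 3 26-4 12-12 11-11 28-17 24-4 17-6 6-7 2-18 1-8 9 11 10 13 7 15 0 49-11 8-5 1-15-2-17 4-14 7-6 14-6 23-17 15-16 3-9 4-47z"/><path d="M294 80l-8 2-34 0-1 30-5 24-23 24-16 11-14 6-7 6-4 14 1 33 5-3 39-1 36-21 16 0 2-2 7-21 3-22 6-14 11-19 12-11 8-1-10-1-6-5z"/><path d="M306 16l-113 0-5 27 8 14 11 10 15-1 31 16 33 0 12-4 7-8 3-6 1-35z"/>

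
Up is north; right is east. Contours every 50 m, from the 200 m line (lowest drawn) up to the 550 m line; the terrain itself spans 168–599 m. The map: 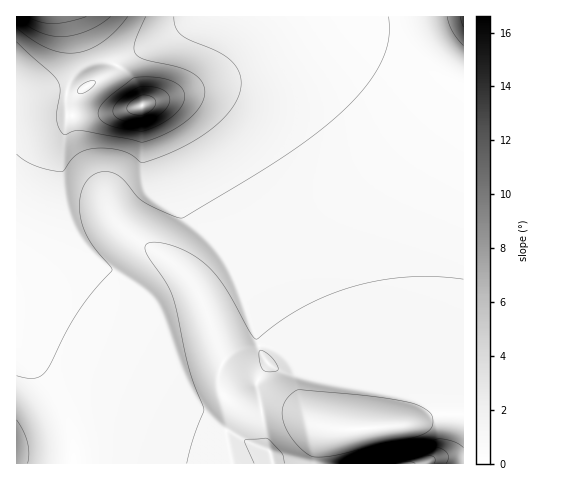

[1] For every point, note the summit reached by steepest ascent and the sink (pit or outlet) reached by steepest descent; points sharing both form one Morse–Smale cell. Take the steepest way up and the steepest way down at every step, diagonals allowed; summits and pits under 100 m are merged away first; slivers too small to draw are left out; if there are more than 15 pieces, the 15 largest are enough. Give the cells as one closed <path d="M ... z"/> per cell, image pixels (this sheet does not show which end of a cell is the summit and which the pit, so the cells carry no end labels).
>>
<path d="M347 44l-27 2-33 8-76 30-67 21-12-27-15-13-6 8-37 21-22-2-36 3 1 369 296 0 5-24 10-11 35 0 40-3 16-4 15-8 30-1 0-329-19-5-54-27-21-6z"/><path d="M463 16l-266 0-26 19-47 23-6 8 18 19 7 20 68-21 76-30 33-8 26-2 24 2 21 6 54 27 18 5z"/><path d="M83 16l-67 1 1 77 35-2 22 2 34-18 7-7 1-3-8-6-10-11z"/><path d="M463 414l-29 0-15 8-16 4-40 3-35 0-10 11-4 23 149 1z"/><path d="M196 16l-112 0 0 3 16 34 8 7 9 5 7-7 52-27z"/>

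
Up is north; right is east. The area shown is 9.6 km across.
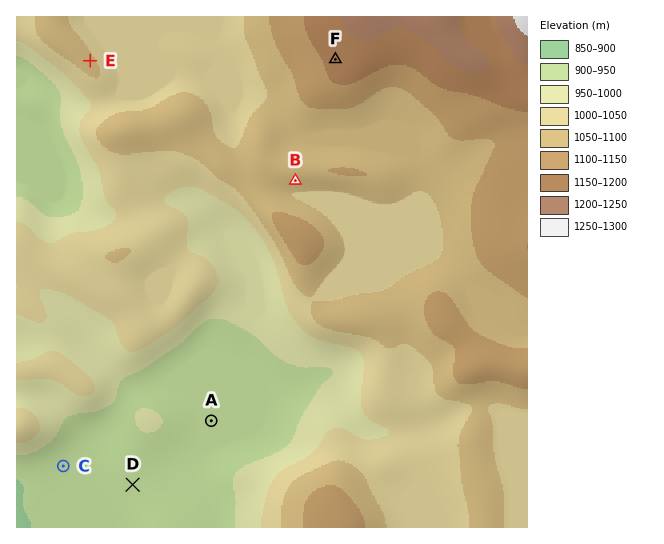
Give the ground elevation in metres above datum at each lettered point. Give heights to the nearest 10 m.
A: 920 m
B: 1080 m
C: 900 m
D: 910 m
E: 1060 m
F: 1160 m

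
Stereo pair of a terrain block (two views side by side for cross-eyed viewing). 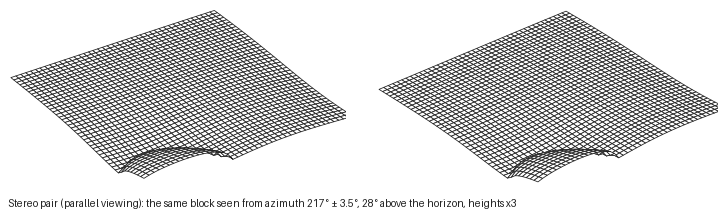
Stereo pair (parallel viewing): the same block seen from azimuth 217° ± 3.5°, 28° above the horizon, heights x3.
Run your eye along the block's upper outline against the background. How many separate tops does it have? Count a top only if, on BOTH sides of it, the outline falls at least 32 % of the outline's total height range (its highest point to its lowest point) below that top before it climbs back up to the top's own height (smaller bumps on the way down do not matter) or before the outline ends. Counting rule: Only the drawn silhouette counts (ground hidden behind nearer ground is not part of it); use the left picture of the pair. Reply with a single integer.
1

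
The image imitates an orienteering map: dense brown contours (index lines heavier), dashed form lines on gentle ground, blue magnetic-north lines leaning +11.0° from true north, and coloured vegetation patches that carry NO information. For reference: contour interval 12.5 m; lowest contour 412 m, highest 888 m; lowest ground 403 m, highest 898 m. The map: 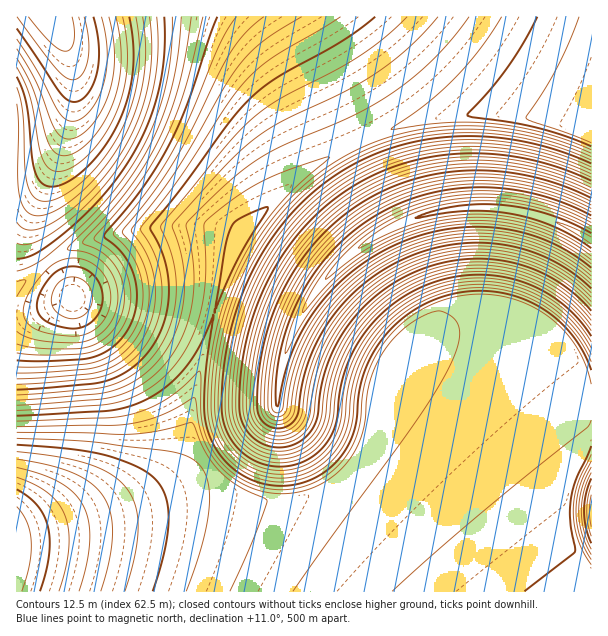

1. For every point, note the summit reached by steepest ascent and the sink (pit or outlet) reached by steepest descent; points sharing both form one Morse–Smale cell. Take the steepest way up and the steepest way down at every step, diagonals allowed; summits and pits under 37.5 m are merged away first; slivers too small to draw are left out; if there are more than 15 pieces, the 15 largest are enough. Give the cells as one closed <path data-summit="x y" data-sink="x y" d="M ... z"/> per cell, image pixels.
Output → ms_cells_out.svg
<path data-summit="17 548" data-sink="591 240" d="M504 114l-37 0-29 2-54 14-49 22-48 35-37 40-14 22-10 24-14 42-18 74-4 27 0 28-3 11-9 15-20 17-23 12-46 17-63 15 22-2 141-31 33-2 33 6 36 0 21-6 29-18 19-23 10-26 6-48 10-22 10-7 17-6 75-38 19 0 14 6 31 34 28 38 8 8 3 0 1-262-35-11z"/><path data-summit="17 548" data-sink="50 17" d="M591 16l-574 0-1 271 44-34 23-11 25-7 48-7 51-2 17 3 19 9 22-29 22-22 22-18 26-17 27-13 42-15 46-9 54-1 53 7 34 11z"/><path data-summit="17 548" data-sink="591 510" d="M507 308l-24 2-70 36-23 9-8 11-6 15-4 41-6 21-18 28-24 19-12 6-21 6-36 0-33-6-33 2-141 31-28 5-4 2 0 55 575 1 1-197-4-1-8-8-45-57-14-15z"/><path data-summit="17 548" data-sink="72 299" d="M207 226l-51 2-60 10-36 15-44 35 1 246 72-18 46-17 23-12 12-9 12-14 8-20 2-39 16-73 18-59 16-33-9-8z"/>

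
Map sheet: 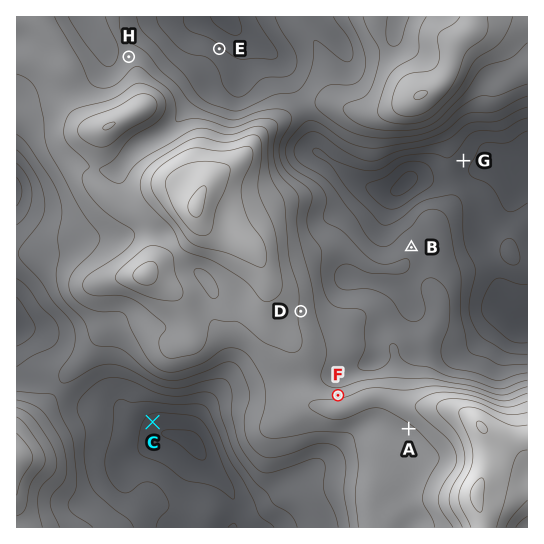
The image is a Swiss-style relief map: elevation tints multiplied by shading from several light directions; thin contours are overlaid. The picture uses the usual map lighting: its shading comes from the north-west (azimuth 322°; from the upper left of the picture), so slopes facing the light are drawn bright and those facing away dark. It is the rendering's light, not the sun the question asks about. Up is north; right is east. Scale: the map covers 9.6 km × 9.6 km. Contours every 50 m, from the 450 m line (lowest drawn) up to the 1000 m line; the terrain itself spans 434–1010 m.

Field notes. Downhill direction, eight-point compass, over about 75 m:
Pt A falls SW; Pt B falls N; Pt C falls SE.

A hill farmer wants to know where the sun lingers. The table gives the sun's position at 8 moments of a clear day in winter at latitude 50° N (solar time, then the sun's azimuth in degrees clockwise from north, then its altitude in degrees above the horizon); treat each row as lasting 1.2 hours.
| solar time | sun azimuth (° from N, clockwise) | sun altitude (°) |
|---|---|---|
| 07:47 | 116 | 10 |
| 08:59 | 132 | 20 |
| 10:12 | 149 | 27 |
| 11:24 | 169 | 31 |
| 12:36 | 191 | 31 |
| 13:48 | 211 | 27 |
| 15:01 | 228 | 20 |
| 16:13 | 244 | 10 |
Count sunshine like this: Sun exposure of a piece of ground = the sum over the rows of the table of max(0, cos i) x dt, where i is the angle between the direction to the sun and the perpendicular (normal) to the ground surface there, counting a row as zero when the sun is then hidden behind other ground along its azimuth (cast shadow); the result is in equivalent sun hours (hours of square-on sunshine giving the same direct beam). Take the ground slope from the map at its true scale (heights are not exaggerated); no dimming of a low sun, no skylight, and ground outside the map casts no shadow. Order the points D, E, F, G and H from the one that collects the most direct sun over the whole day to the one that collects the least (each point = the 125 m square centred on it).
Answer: G > D > H > E > F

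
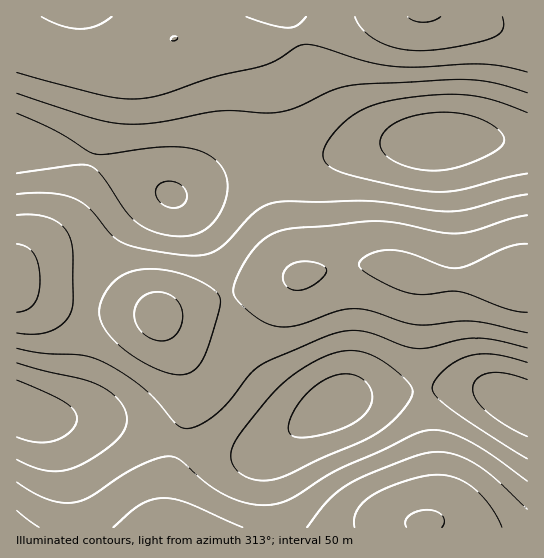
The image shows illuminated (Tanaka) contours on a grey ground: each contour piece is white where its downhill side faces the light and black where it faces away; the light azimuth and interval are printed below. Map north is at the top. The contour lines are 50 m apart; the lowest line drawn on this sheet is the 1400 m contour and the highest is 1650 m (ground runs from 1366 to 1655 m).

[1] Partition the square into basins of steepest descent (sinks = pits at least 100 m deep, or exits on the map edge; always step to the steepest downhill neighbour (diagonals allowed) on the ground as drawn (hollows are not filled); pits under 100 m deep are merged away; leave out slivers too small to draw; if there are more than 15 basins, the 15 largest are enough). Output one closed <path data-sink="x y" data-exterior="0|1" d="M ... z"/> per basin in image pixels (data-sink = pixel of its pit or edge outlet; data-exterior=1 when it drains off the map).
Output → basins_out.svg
<path data-sink="435 141" data-exterior="0" d="M470 16l-117 0-59 21-24 6-27 0-40-6-26 0-36 19-24 7-32 0-16-3-24-7-28-12-1 246 14 8 24 8 29 5 67 5 8 3 140-40 51-11 36 0 32 11 25 4 85 1 1-243-14-3z"/><path data-sink="521 405" data-exterior="0" d="M373 264l-48 5-166 46 22 43 8 23-1 29-16 52-5 27 0 32 2 7 359-1 0-245-98-3-39-12z"/><path data-sink="17 407" data-exterior="1" d="M18 288l-2 1 0 238 151 1 1-49 20-69 1-29-8-23-21-40-3-3-7-2-67-5-29-5-24-8z"/>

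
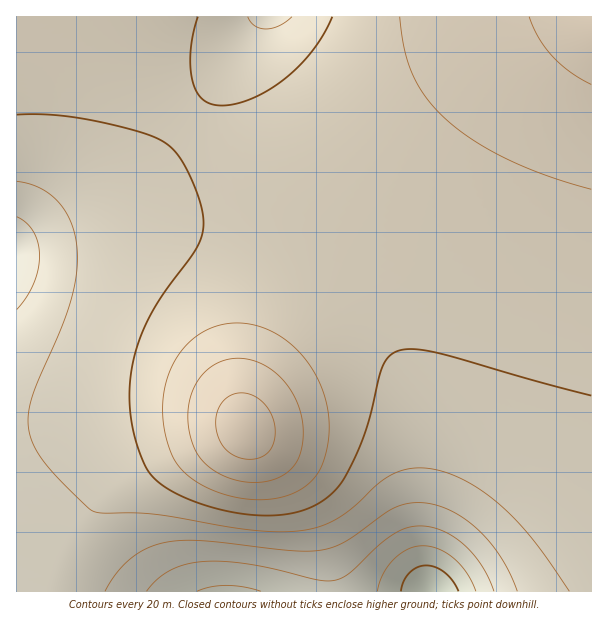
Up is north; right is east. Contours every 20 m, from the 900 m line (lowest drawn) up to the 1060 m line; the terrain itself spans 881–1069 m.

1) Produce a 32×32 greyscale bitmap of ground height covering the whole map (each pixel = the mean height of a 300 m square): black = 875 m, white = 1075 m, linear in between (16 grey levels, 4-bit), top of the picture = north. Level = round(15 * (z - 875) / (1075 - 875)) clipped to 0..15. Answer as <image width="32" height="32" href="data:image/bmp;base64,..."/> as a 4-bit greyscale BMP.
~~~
<image width="32" height="32" href="data:image/bmp;base64,Qk12AgAAAAAAAHYAAAAoAAAAIAAAACAAAAABAAQAAAAAAAACAAATCwAAEwsAABAAAAAAAAAAAAAAABEREQAiIiIAMzMzAERERABVVVUAZmZmAHd3dwCIiIgAmZmZAKqqqgC7u7sAzMzMAN3d3QDu7u4A////AHd3dmVEREREVVQyESRWeIh3d3dmVVVVVWZVQyI0Z3iIeIh3dmZmZnd2ZUQ0RWeIiIiIiHd3eIiIh3ZlVWZ4iIiIiIiIiJmqqZiHZmZ3iIiZiIiIiZqru7upmHd3eIiJmYiIiJmrzN3cupmIiIiJmZmIiImavN3u3cupiIiImZmZiIiJmrze7u3LqZmZmZmZmYiIiZq83u7ty6mZmZmZmZmIiJmqvN7u3MuqmZmZmZmZiIiZmrzd7dy6qpmZmZmZmYiImZq8zd3LuqqZmZmZmap4iJmaq8zMu6qqmZmZqqqqeIiJmqq7u7qqqpmaqqqqqneIiZmqq7qqqqqqqqqqqqpniImZmqqqqqqqqqqqqqqqZ3iJmZmqqqqqqqqqqqqqqmd4iZmZmqqqqqqqqqqqqqpneImZmZmqqqqqqqqqqqqqZ4iJmZmZqqqqqqqqqqqqu3eImZmZmaqqqqqqqqqru7uIiJmZmZmqqqqqqqqru7u7iJmZmZmaqqqqqqqru7u7u5mZmZmZmqqqqqqqu7u7u7uZmZmZmZmqqqqqq7u7u7u7mZmZmZmZmqqqqru7u7u8zKqqqqqZmZmqqqq7u7u7zMyqqqqqqZmZmqqqu7u7vMzMqqqqqqmZmZmqqru7u8zMzaqqqqqpmYiJmqq7u7zMzN2qqqqqqpmIiJmqu7u8zM3d"/>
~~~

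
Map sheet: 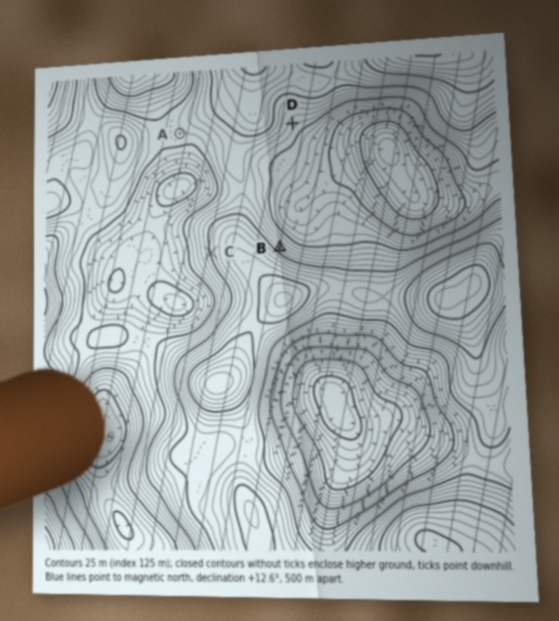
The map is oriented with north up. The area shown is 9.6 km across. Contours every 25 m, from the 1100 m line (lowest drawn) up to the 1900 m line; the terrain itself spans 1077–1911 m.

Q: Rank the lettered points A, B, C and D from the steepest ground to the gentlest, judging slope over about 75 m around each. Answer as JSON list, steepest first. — ["B", "C", "D", "A"]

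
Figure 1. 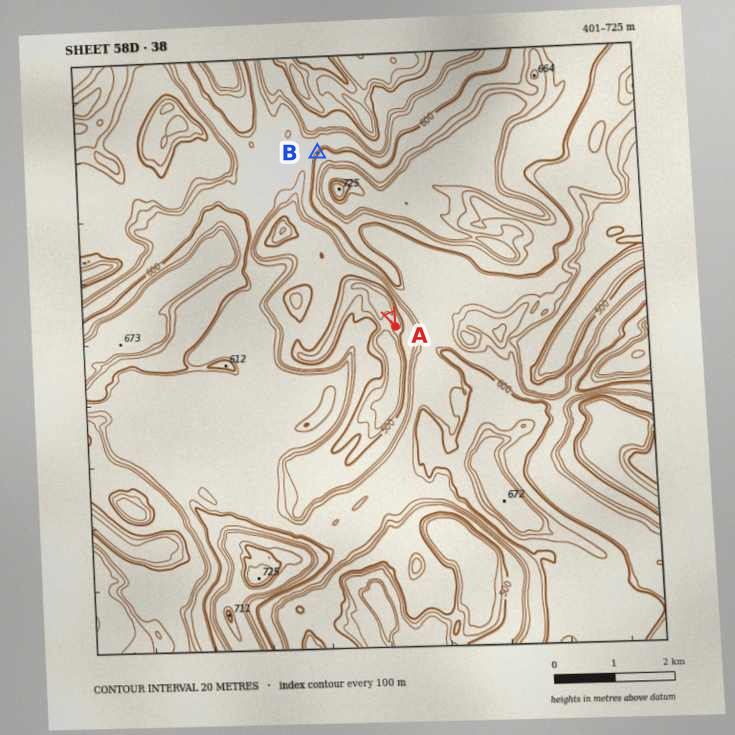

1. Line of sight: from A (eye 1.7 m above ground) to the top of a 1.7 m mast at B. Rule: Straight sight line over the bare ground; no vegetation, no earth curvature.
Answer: no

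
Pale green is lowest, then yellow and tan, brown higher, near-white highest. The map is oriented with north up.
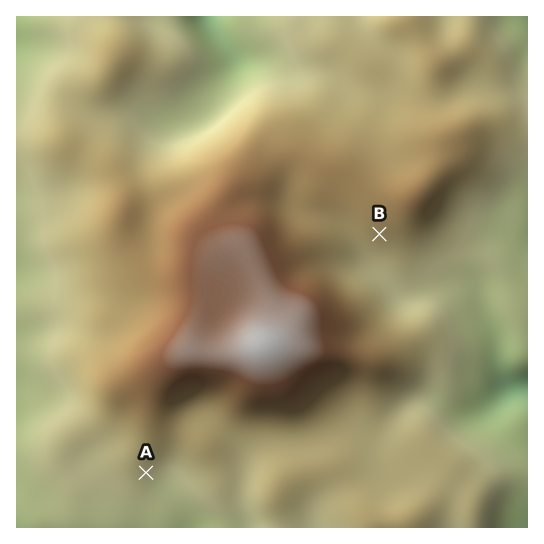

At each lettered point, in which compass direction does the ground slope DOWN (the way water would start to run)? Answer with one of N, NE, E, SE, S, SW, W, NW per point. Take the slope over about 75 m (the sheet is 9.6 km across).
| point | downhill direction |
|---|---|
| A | SE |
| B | S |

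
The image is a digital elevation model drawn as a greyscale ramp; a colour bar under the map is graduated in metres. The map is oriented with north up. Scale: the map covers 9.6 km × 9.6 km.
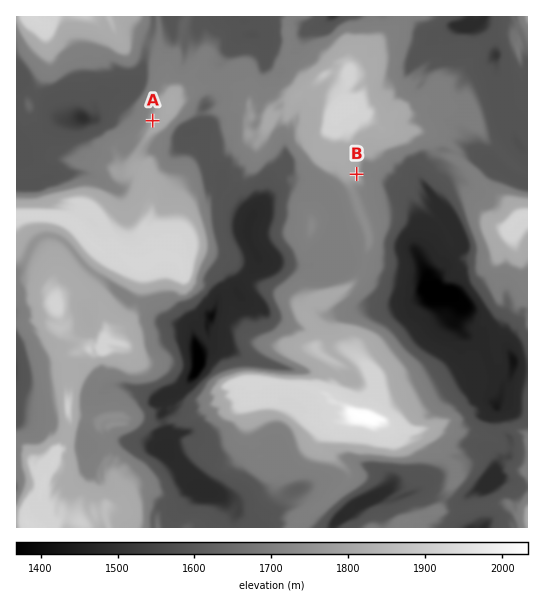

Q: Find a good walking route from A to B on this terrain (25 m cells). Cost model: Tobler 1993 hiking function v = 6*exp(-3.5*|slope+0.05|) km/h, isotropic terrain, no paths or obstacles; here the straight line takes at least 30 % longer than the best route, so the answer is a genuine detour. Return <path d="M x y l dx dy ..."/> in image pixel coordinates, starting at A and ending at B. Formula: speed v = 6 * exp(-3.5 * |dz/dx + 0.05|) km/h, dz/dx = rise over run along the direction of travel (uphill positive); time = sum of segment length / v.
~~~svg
<path d="M153 121l2-2 14 0 5-2 17-18 3-1 1 0 11-5 8 0 3 1 33 0 16 8 16 0 4 3 13 6 2 2 2 5 11 11 4 8 11 10 2 2 22 21 2 1 2 3"/>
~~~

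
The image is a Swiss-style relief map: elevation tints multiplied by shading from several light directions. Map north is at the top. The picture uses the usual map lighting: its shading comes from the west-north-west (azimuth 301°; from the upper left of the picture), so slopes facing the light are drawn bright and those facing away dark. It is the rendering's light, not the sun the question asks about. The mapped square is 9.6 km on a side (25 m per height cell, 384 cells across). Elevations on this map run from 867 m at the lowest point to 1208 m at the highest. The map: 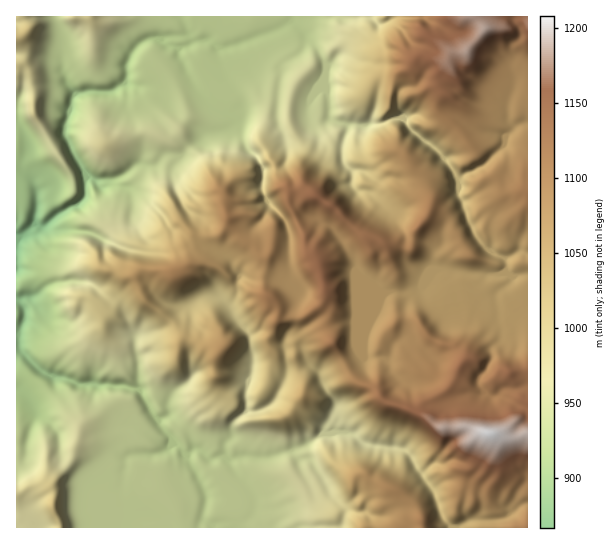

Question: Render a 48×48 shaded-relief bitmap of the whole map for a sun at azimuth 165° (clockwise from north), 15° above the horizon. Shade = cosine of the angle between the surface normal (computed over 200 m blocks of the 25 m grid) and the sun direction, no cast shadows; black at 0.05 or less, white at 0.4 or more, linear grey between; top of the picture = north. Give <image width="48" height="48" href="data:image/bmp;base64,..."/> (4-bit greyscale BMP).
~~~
<image width="48" height="48" href="data:image/bmp;base64,Qk32BAAAAAAAAHYAAAAoAAAAMAAAADAAAAABAAQAAAAAAIAEAAATCwAAEwsAABAAAAAAAAAAAAAAABEREQAiIiIAMzMzAERERABVVVUAZmZmAHd3dwCIiIgAmZmZAKqqqgC7u7sAzMzMAN3d3QDu7u4A////AJm8ipmZmZmZmZmZmZiZmpU3h4h2ztu4RKmrmZmZmZmZmZmZmZmZiJh4mIdmrezKhaqZqpmZmZmZmZmZmZmYh5uqqoZYmszcynmYqpmZmZmZmZmZmZmYiKy6h2RZirzN3EVnq5mZmZmZiZmZmZmIipiXVESKmsze3GVWnKmZmYiIiYiJiIiImmMzI0epmszd3od3e7qZmZiImZmZmYiIl0IBJFm7q83d7od3eaqpmZmJqaqaqrupZENGiJu/3MzM3YdmiKqZmZmqq7urze/shmec3u7u65mZqYdXiJqZmYiavN7Lzf//ypvO///ph2VEdoh4h4mZmYqZu87pmIvv+6vf//2VREMjRomYd3eJmJqZqrvKqVbO7cze24ZXdlVVV5mXZVVmeKu5isuZnJaKrf/KdURGmYeYh5l2eJmZqrzsidypardni92GZ3dli6mbqYearNzMy6z/ys3LecqIuqdVaJiHastneHisy8y7upm+7L78mrur7ad3iIiId5pjNGmZmrzLupib2p38u7us77iZqYiZdVZ0RHh3eKvLqpiIl3iau9urqqqYqpmnVEaHd4d3eJq7u6qGZmRJqu7LiJqXepl2VVeIiId4mpmrzuyXZlV7y728qqqYZ4dnh4iIiIiJq6mazuuphlebu5l4vLqZdnZ4mIiZmamId3eKzLzuyYqpmYh2rLqZmIeImZmZiauoZGm8y73//s23ZniZmqqZqqmZmZiYiHmpiJzLqbu9//24eJmsqZqrvLqZmaqZmWiIiJl2M0RXq8qqmrmqmrq9zMyqq9uZmXd3dmMRISI1eJm7qriYiKvN3N3Kq7maqHVmZTIzRFZWeKu6iKiHd5y6mJzLmWeruqZlVVZ3ZVZnd4y5d5iGaMuFRFrbqGq6u8qXZnmHZVV2VnqqhVuHi8hDNEbMp4qqvLurlUZ3dmV0Z4iYc1yszIM0Z3WLlpmpq6qau1Vnd2ZEZ5h2Zqq9xiJGiah5dpiampqonZVmh3U0RnZ4Z5eIYyR3iZh4h5mZmZqpqampiHVVRDN5hBFCFGZ4mZmIineId5qrx83tuHZ2QgEkZwABFGmImql1bLdnd5m8mN3dypmYUgEASDECRWiJqpdVm9yGd5m6arqru6uqhTMzhlU0V3ZWeGNa26q3d5u4eYh4mqmqmHZmdmhlZnUxFDa9y5mqh52pl2dmeIiJqZiHVnl3dohzIkndupqqmJyapmd3d3d4mZmYZ4iIiKzaqaqru6qqqomqt1VniIiIiJmZh4iZiKvcv/7MzLqqmaiqqnd3eIiYiZmZiIiqiIirnN3LzLqqmcqqm7u6iJmYmZmZiIirmHeJi8uqvMyqmcqaqru7mZmYmZmZiIeKqHd3eNyqvO66qaqqqauqmJmImZmZmIhomXd3Zpqpq+7Lqru6mau6qIiIiImIiIh3ipd3ZmeYib7tzM3Kmau7uoiZmZmZmIiIiJh2VEeHd43/7Yq6q7vMu6qpqZmamZiJh3dlQTZniYre3WeqvczMu7qpqZmZqpmZh2VkQTMmm7manA=="/>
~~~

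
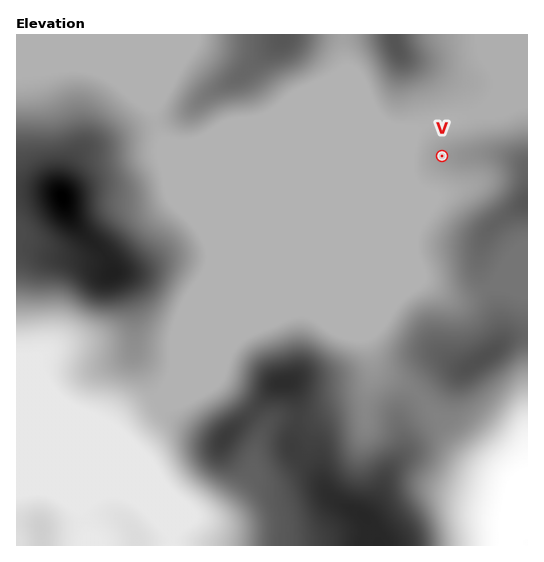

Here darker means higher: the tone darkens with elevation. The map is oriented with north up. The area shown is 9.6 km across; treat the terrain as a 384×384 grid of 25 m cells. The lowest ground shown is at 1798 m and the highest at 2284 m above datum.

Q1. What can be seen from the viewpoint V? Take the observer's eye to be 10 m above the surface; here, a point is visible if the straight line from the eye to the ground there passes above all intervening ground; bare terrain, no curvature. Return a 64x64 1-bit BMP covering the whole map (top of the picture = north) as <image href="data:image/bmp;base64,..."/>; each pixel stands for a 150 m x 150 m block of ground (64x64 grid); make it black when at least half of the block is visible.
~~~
<image width="64" height="64" href="data:image/bmp;base64,Qk0+AgAAAAAAAD4AAAAoAAAAQAAAAEAAAAABAAEAAAAAAAACAAATCwAAEwsAAAIAAAAAAAAA////AAAAAAAAAAAAAACAAAAAAAAAA4AAAAAAAAAHgAAAAAAAAAeAAAAAAAAAHwAAAAAAAAB/AAAAAAAAAf8AAAAAAAAD/wAAAAAAAAP/AAAAAAAAB/8AAAAAAAAH/wAAAAAAAAP/AAAAAAAAA/4AAAAAAAAf/AAAAAAAAA/wAAAAAAAAD/AAAAAAEAAH8gAAAAAwAAf+AAAAAHgAB/4AAAAAfAAP/AAAAAB+AA/8AAAAAP8B//wAAAAA/4P//AEAAAH/x//8A8AAAf/n//8P4AAB///////AAAH//////4AAAf//////AAAA//////4AAAD//////AAAAP/////4AAAB//////AAAAP/////wAAAB//////AAAAH/////8AAAA//////wAAAH//////AAAA///////8AAH///////4AA////////wAH////////wAf////////gD/////////gP////////+A/////////8D///////4Hwf///////gPA////////h4D/////////gD////////+AH//////+AAAf8f////4AAB/B/////wAAHwD/////wAAcAP/////wAAAAf//8//wAAAAf//z//wAAAAf/+P//wAAAA//w//PAAAAB/+B/w8AAAAB/4H8HwAAAAD/gAAfAAAAAH8AAB8AAAAAPwAAPw=="/>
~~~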